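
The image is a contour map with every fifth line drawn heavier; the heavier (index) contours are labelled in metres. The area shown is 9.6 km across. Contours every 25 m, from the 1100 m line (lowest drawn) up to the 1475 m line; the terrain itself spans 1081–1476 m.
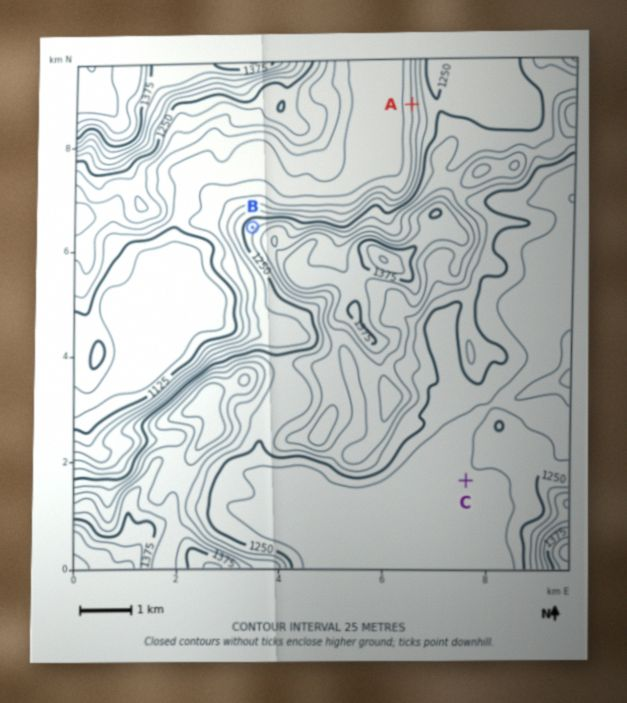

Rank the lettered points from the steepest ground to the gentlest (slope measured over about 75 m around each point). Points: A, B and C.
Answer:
A B C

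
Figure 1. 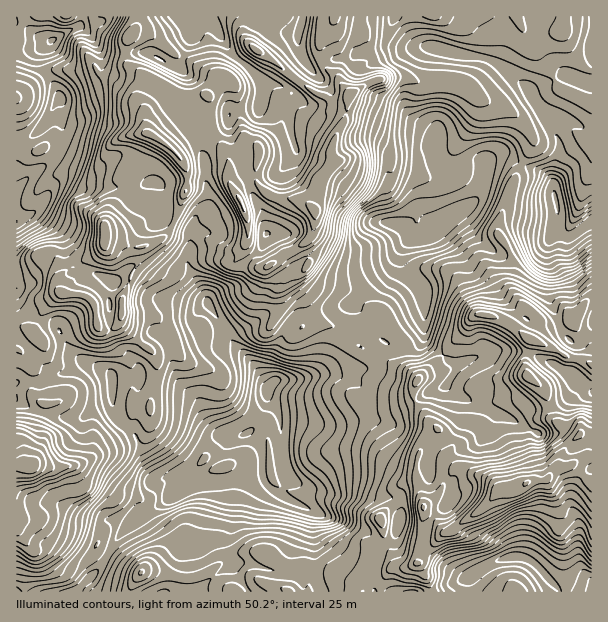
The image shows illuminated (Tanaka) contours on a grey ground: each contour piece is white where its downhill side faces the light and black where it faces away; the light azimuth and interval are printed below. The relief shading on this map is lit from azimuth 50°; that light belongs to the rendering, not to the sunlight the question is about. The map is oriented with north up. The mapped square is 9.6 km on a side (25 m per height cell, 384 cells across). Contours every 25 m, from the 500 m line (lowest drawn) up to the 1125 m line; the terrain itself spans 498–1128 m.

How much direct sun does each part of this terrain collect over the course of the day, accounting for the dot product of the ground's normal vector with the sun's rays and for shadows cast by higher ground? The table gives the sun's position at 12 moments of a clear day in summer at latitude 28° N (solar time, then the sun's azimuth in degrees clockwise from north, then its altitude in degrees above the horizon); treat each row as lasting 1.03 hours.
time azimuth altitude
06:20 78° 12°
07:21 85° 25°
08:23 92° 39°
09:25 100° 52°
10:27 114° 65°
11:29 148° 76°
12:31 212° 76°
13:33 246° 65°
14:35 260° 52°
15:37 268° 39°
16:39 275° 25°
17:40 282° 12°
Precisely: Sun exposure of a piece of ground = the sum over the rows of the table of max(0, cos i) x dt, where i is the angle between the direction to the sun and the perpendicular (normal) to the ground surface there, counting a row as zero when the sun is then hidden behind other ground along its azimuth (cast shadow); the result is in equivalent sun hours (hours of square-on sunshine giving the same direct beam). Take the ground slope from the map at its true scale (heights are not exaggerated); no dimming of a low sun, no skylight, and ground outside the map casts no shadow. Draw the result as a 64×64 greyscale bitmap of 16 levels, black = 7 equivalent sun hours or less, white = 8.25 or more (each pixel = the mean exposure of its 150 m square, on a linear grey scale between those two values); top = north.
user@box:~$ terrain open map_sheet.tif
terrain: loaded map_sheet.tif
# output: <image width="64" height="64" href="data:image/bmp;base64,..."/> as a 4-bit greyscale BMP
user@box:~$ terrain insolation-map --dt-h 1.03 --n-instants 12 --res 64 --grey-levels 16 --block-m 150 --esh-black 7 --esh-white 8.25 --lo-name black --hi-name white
<image width="64" height="64" href="data:image/bmp;base64,Qk12CAAAAAAAAHYAAAAoAAAAQAAAAEAAAAABAAQAAAAAAAAIAAATCwAAEwsAABAAAAAAAAAAAAAAABEREQAiIiIAMzMzAERERABVVVUAZmZmAHd3dwCIiIgAmZmZAKqqqgC7u7sAzMzMAN3d3QDu7u4A////AMy6qKqKucus3d3dzM3MzKvdzdzM3clpqaq8zMzJrN3cy6rLqYipi6vd3d3LvMqZvN3N3dzMqpp6u5q7u6m93dy5mry7qYlou8u8zdy6vN3d3d3M3KvLunu7urmIi9zdyZiZmbu8mWR6q8u7zdzd3dy7zMzNupe7aaqqu5m9zMyom8y5m7u4hWq83My8zN3cy6mszM3cmM2VZlVnmau6qpe8zcuZu7qYec3d3MupqqqqmZm8zNuXy7YkZ5qqipiZiM3cy7m6u7mZrN3dzLl2eIiGMki8yIarm6mqiJqJmsqZzd27uqqr3Kqbzcy7qXVVQzAANqq0ZnyWa4dmepms3Lrc3bu6q7vNynWaqYiHdlRENpiIh4V3XLcymodGiM3cuszczKmKu7u7cQV4iZqqmKzLqXZ3aZdbvJUHymJZrMy7zN3duFi7u6u6h4q8zLvN3dyqmJvLuHnMunOtyEdou7u5q83chqu6qrvdzN3Mzd3d3Lu6qrzKu73Lt3zduJqqvJdniry4q7m7u93d3d3d3My8zLuquqrMzNy6iImay7vM3Kq6q7qquau73d3d3d3bu7zczLvLqd3M3acyRFaL3NzLupaKurqqqqvd3c3d3cqrzd3Mu8uo3cy5hUNFaIi7zbqoZ5m6u6u7qrzcy7zNy6vN3cy7y5e93MupiIdVNbu8y5iau7u6rNy7q7zMu83Lq8zMzLvLlp3czLy7qYMAXN2niIq7ypm93Lu7u83dzcyrzMzMy8uXfN26vdy6qIaWzDZ0ery5i93cu7u7zd3dzKzMzMzMy7qMyJzNzMu7mdmIZovN3cmt3dy7u8y7zdzMvN3Mzd3cy6qJvMu83MuqhiOL3dzcyszN3Ku83Murusy8zMzd3czLuZq7vN3d27yYMsy7zcy6zMzMq83d3Kqpi7zMzN3dzLvImrzd3dy6y6u6zMzLvLrMzMy7zd3cqauKqqvMzN27qrq8zd3Mu5vaq83d3Lu7m93dzbvN3dypq6u6qrvN3MunurzMzbu5vJab3N3d3cu83d3NvMzd26m7l3m8zN3dzKhpzdvMuYe3R7y63d3Mzdy83c283Mu7qrl1abzd3d3cpSW83czLhWWrmbvd3Mzcqr3czL3KvMy6dom8zd3d3cy7lIzd3cuoq5mmec3MvcqZma3K3arN3bh3nMzN3d3czd2met3du6iauEfMzMqru5qoq6rcm93Nu7us3c3d3c3d21dYvLypmreJrNzMy8u6q7uqu7uc3My8u8vN3d3c3d3ISGiap3m7isvMy8zczLq5i4m7u6u6u7vMy73czMzd3bp6Z4Wau6rNqLzLzNyqusl5Z7u7u7q6vMzNvdzN3d3cq7p3dTMSfMdKqburu6mrualou7y7q6q8zLu83M3d3Lqry5d1JHmqUouXW6mJy6mct5i7zLqZqrzMy5m8zM3curzcqZhlm6c2dVhnzLjLzcvKyavNy4h3mZnNx2u7u7urvN27y6madWQQFWe8yr3cypzcq83cmGWKqpvMVau7uqrN3LzMu7mJYAVjA7zcy826u826u8y7rNyou7y1aru7upm7mqvMqbsyV2MAWM3Jq6m8y7qquru83Ldru8tou7u7llZliruryTZ1d1IQJleJe7zcy5mqvLisiYVpmZaKqqqpZVd5q8vGWJepZTAAWJdau8uYqZrMqotpmoSah2dmeau6iJiKvJeaus2mVDWKp1mrrMyrequ7iVqrupp2VmZ5qru5uYaLqrurvLu5doqodnis3cyJm7poaquqq1dViLq7u7vLl1vLuqqJmdunaJlnmszd26mKuEhqurvMZ1A2mau7u925aMuqqIe4zbpkRUarzd26l4imhYi8zMypkxWZq7u73cuHzKmXZ8vM26Z7mKzdzLiHiZeZunZZzbq5Vquru7vd3Ke8qYdYzdzMumrLzd3dyomZm6zYepetu8uFi6u7u83duZy5h2nN3cu7l7y93dy6maiszdq8t3rKu5WKq7ur3d3ai7qnm83d26qnjczdy7e3qLzdy7zIeqyrlXu6u7vd3dy7y6rMzd3buqlb3dy5eoe7zN3Lq7qJzJhli6q7rN3d3cvMu93d3MyrqWa7qXi5e93Lzcqby6ibhmi7qrur3czNu83L3d3cq6qphlmprIes3cqslpzcuoqKqruru6vNy6q83bvd3czLq7p4hXm5m83dqodGvNzMiamruqu7uszLu83crN3dy6mqu5eqqru83d2qqIvN3My5yJu5q7u5u83d3cq93d3cqYqruZrLy73d3avLvM3cysvKm7mrqpirzd3cqd3d3dypeqq6mcy63d3dvNu8zcu7ysuKuLqZmrzd3cqczd3dzKqLqruaq7zdy8zNyrzcuZqqmniXmqvM3d3MurzN3d27q6q7vKqs3chWnN24rMuKVYqBSHWLvN3d3Mu83d3d3Zity7u8q7zIIoqs22arqaaKundQAYu8zMu7u83d3d3diamJqsqayDFsy6hzSZiqeaq5nNtjiqqpiJq83d3d3d27lUaKh4q3i8zJmYWnapeqrN3N3Km7u6qrzN3d3d3d3NzJh3YYisq8y5iJaIiTe7qs3b3cq7zM3cvM3d3d3d3L3MylMXhX3M3KrLyJh0nMyozdvNysvMy7vN3d3d3d3bvMy5h4uCG9y6m9zKqqvd3Ke9273KzMy6vd3d3d3d3dy9y6mIvMgXy5i93dy7zd3cqK3bvcq83LvN3d3d3d3d3L"/>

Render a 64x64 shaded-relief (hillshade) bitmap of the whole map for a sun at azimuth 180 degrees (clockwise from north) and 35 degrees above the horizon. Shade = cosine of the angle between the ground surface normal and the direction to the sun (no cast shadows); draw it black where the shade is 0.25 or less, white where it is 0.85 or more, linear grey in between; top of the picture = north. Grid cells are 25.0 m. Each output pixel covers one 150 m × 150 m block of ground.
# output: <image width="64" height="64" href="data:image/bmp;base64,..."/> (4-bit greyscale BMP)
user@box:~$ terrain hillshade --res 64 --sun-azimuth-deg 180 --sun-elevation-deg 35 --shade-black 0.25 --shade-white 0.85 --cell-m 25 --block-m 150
<image width="64" height="64" href="data:image/bmp;base64,Qk12CAAAAAAAAHYAAAAoAAAAQAAAAEAAAAABAAQAAAAAAAAIAAATCwAAEwsAABAAAAAAAAAAAAAAABEREQAiIiIAMzMzAERERABVVVUAZmZmAHd3dwCIiIgAmZmZAKqqqgC7u7sAzMzMAN3d3QDu7u4A////AMze3thGdozcypmYdmiYZEaImId5rN7+qHZlZnZVaJmZze3MunVmesupiIh2Z3ZVV4iIh4ic3uyYiHZVVUV5qZre7curt1VFeHZmd4dnZ3d3d3d3iYmaypqruWQzRpq6rd7dzLq6ZDE1ZmZmeIiJmHZVZ3d5hlaJvN3duWZ5u8zN3Ku8ypp0MRRnd2Zmd3d2ZURGd4iGVWjf///ty7vN3MzKmqq6iYUyI1eId2ZVREVEMzRWd5dVeL///u3d3N3dy6mqqZqXh1QzVoh3ZlMhIiIhACR4uGV4ec3d7t3dzMzLmZmZiZiJhlRFZ2ZVQxEAAAABNXmohopjSd7u7d3Lq7uIiImqqquodSE0RDMyIhABJGdmZliYinQjjO7/7cuqvIiIiszMu6qHMAEiM0REM0Z5mGVDN5h3d1Imve/+3Lq7qqmazdyqqXd1MjRWZmVniJmHZVVnmWR5hkN7zv7uy7vd3Muru7mYZ5mHZ3d3d4h4mZmHZniZdWiYhleJvdzMut7u3cqru6mZmZmIiIiIh3mrqYh3dnh3eJmGMjRHiby4u8u7uqu8u8y5mJiIiIiHmrupiIh2Z4iIiGMAABJGmqh3d1RXiqu73cuoiHd4iIiaqpmYiHdmiId1MQAAEiRmeFVFQzRniJrMzLmHZWZ4iIiIiIh3ZlV4h2VDIiIQAkZnVDVWVVZmeby7uod2ZXiIh3d3d3ZmVFeHZmZVQyEBNocyM0VVZVV5q6qqmYiHeHh3dmd3dmZlV4hVaHZURnZUdwEiRWZVRpqqmZqru6mXeId4iIh3d4dnZVZndmaJuXRDAkZ4iGVYmZmImazMuod4iImZmYiImHVEVmZ3iZmXQgBGiJqZdniIiIiJq8zKhmiImaqZmIiZczRWZ4mqmZdDAHh3eJiHiId4iImru7l2d4iJmZiIiImFRWeIiZm8uGVUh2ZmZ3eId3iImrqqmYh2Znd3d3h3eKmHeIiIm8yXZniYh2VWZ4iIiJm7upmIm6mYh3d3h3dmepmHd3eKuFRXi6qZh2Z5qpmZmruph3es7u26mIiIh2QleIZmZmZkJIq7qZqYiKzLqrqaqXdmec7//tuqmZmHUgFXmHdmU0R6y6iYqois3tu7qIqGZ3eM7+7dy7qqmHZlMUiqqYh3esyVVYmoebzu3cp2iHZ4iK3v7Ly7qqmHeIdTR5u6q7u7l0RmiXZ5q83OyXeHZ4iJu7zbmrqpmHeJhlRFi8zd24VUapeHd5qZqYy4mYdnd3q7mKuImZh3eJh1VkVp3u23RWaLp2eKy6mXeZeIh3dmiry5m6iId2d4h2ZnVVaLp1V4VYiZZ5vdy5d4d3d4mHeru8urupmId3d2ZndlUyIRNnQkZGlXeszKZoZ4iImamqqrvMzLqqmYdlVWeGVCABJFISQyJmZniHZWZYq6qrvNy6rMzN26mZh2VVaIh1MRNFIBEQIjiIZmZmiYi8uqq97u3N7LvdqZiHZlZ4mYZTNEMRAAACKZl2eIrNuau6ma3u7svMur3KmId2ZniIdlVVMjIAAAAXmYZnm93LvMupmrurp1i7qsupiHdmZmVEVmRFUhIhAANWdVV63Lu8zLqYh3m3M2m7u7mIh3ZDIhNFVXhTMzIhAAAjRWiqmYisupmGV6lTNIy7uXZmZmUzI0RYmERmREIQAAJFVoiHZViqmYdmmHdlWcqYZDRXiHZUNFiWVoh2hSMQFGZ2ZmZmZZqpmYioqqqZuYh1RWiZmXZERWZ4iIeqZ2M0aIU0RXiHi7mZmri8zMqpmqqrupmZmGVDaJmIiK25l0RXUyNWd4iMypm8h7zMuYms3u7cqZqqh1RYiHeInNiadDQyJGd3eIvLqrpZy4iHebze7dy6qqupdVeIh4mayHmXQ1VFeHd4eKqrt2qVM0aJqs3Lu6qqqqqXV4mZmZm5d5lkaHeJiImImaqGiVNDNYmqq6qqqZmZmZhliJq7maqYeHZYh4iZmruImHeIh3VEWLupmZmZiIiImGVonO2omrqHdlaYeJmsyniYeIiZhlRXmpd4mYiIiZiZdmm93KmZmqh2ZYqZq922WZh3iJiHdWd2ZWiYiIiaqpmYisy6qph3iHdlWbzd22Rpl1aHZneHVoZEaYd4iImry7qqqZmZiYVnd2VFisyVRXmGRWQ1eIdleIeJh4iYiazd3LqHeZiLqGd3ZVVGd1RXiIZUMSV4h3VZqZmIiZmZrN3cuXaJiIy7hniHZ3dlVWiZh3ZDRnh3dliZmZiaq7u7u7uoZpmZq7qXd5l3iHZmiIiYmHd3d3d4eJmZmbzd3LqqmXZpqqqZmZiImYd3dWeIiJm6mId3iph4qqqrzd7cuZiHZXqqqYd3iqqZh2ZmeHVWebqYh4q6dnZpzczLzMuYh2ZnmZmHdVaLy5mHZnd2MjVol2eZvJQ2cwObqqmZmId2ZnmpiHiDNIqpmYeHdjEkZmZTSbzJQ3hTIiI2dmZmVVZnm7qYiZM0RWeXZocxE3h1QyOd3IRHqFVmQSREREM0VomrqpmphlQyR3RGd1V5l0MyOM2mRWmoiIh1VlVVVniJqqqqqql4d2RFMlaKq7l1NENpp0RWeJmqmIeIiIiru7uqqpmqqYiJqWMUVGmrl1VmVYhSRnd3iaqZiIqrvNzLqpmZiZmZmKzdx1dTJoh2V4d4hkV4mYaJqZiIibzdy6mZmZiIiImYvd78iGMUd2VYmHmGaJmqhnmZmIh4vN3KmZmZiIiIiI"/>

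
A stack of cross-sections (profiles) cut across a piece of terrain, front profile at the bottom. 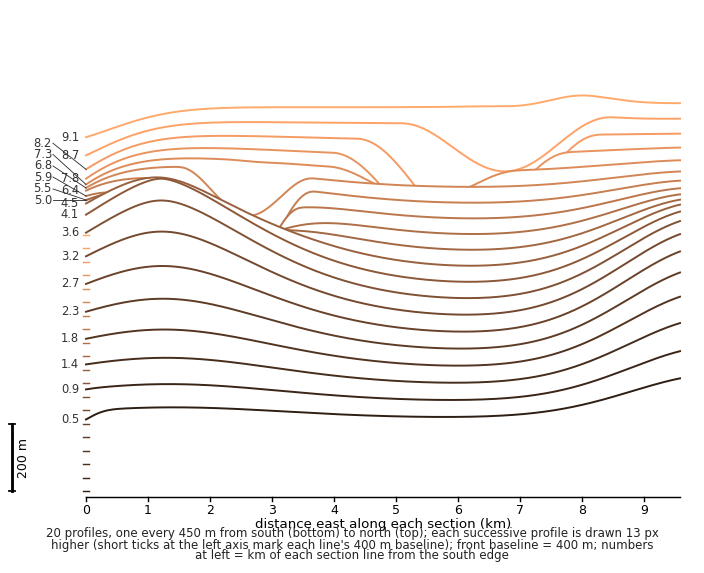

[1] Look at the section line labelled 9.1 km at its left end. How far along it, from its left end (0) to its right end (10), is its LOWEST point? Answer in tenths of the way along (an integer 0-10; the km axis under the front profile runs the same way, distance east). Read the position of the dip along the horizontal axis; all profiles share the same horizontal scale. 0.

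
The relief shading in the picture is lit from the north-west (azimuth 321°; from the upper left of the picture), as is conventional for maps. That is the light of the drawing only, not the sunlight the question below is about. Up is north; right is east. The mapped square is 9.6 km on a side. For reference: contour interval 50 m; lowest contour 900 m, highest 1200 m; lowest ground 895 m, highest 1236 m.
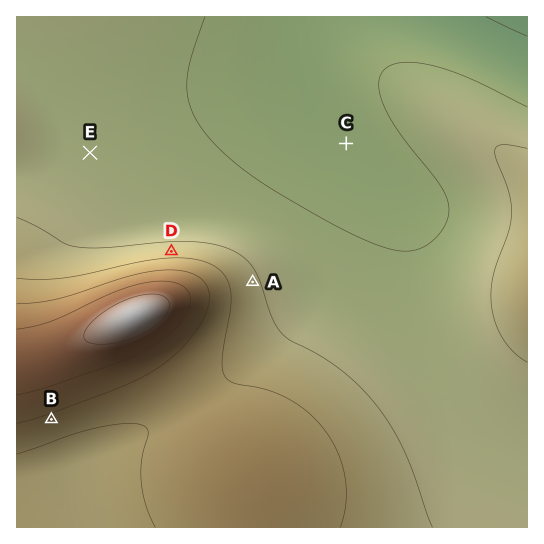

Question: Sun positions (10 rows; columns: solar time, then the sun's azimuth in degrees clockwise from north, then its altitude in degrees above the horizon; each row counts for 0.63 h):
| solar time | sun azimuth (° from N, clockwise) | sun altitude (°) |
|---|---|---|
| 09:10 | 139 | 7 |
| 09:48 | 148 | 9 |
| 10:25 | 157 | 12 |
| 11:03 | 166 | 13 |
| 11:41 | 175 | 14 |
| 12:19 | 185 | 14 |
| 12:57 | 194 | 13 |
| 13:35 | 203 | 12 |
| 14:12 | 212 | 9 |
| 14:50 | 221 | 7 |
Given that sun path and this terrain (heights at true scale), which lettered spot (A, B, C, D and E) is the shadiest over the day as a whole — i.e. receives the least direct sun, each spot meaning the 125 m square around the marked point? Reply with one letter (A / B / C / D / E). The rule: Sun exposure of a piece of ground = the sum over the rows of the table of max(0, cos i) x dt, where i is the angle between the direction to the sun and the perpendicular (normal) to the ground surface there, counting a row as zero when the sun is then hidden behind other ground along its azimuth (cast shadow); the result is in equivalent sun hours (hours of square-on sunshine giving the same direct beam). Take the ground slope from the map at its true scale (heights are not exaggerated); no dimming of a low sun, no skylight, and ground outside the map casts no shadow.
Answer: D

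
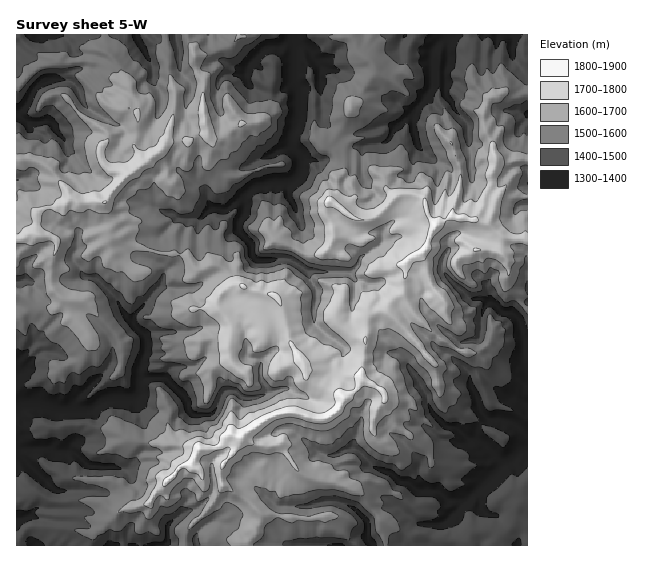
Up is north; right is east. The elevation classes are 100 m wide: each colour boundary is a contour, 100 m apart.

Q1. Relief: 1320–1890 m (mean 1560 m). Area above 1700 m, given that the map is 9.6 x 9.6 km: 15.7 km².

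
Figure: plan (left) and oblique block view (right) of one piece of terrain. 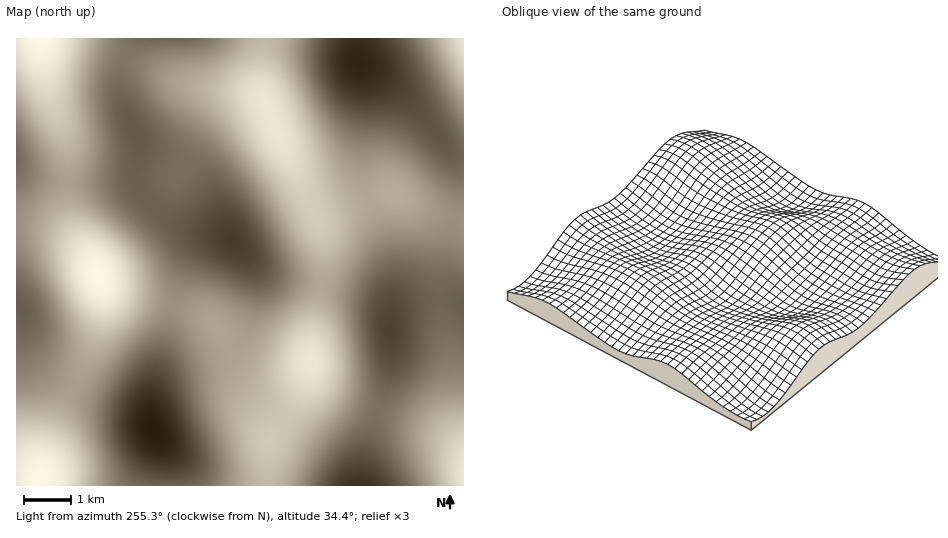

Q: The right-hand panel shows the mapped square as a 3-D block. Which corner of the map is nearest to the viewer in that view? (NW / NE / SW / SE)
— NE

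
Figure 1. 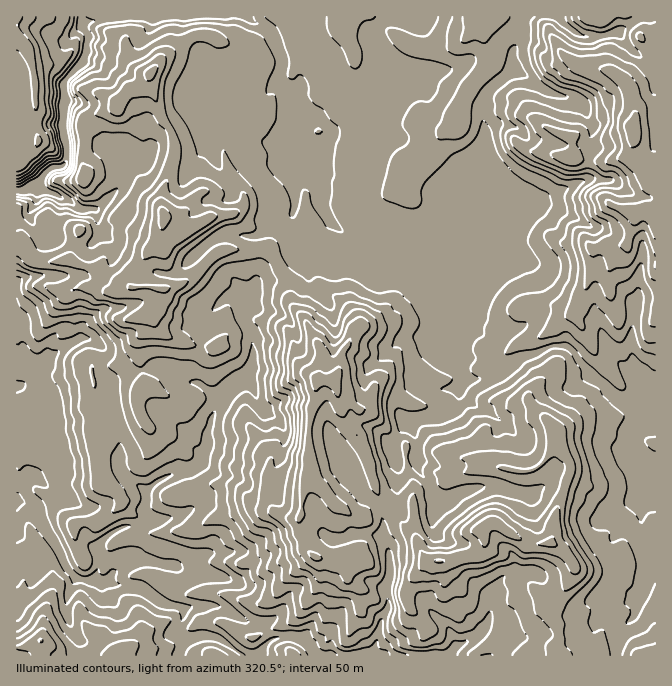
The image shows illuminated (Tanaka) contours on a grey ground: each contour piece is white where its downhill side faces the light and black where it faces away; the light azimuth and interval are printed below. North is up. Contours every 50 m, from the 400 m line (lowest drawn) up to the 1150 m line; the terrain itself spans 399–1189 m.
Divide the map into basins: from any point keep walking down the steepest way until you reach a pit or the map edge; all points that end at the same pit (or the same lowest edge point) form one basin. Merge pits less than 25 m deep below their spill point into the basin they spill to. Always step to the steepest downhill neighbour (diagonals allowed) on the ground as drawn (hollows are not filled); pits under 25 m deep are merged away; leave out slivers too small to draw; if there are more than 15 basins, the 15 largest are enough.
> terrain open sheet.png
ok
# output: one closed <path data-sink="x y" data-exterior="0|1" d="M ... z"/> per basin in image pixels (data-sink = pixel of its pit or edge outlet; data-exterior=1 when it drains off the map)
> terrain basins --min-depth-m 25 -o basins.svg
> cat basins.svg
<path data-sink="17 502" data-exterior="1" d="M645 211l-11 2 0 10-7 21-27 2-6 2-1 22-15 38-29 25 5 20 0 14-23 25-2 10 5 8 11 8 8 9 3 15-8 15-11 11-7 3-15 0-25-5-16-7-20-1-3-3-2-15-6-22-8-12-17 0-30-13-13-2-6 14-5 4-6 0-20-14-4-14-16 0 5-29-19-34-11-11-4-12 0-12-22-34-47 2-33 30-10 5-18 3-12-3-33 2-20-20-6 0-20-9-18 4-16-2-6-4-6-9-5 0-1 407 639 1 1-438z"/><path data-sink="37 187" data-exterior="0" d="M484 16l-467 0-1 21 8 6 5 10 5 20 2 17-2 38 4 7 0 8-22 20 0 84 6 1 6 9 6 4 16 2 18-4 20 9 6 0 20 20 33-2 12 3 18-3 10-5 33-30 47-2 22 34 0 12 4 12 11 11 19 34-5 29 16 0 4 14 20 14 6 0 5-4 6-14 13 2 30 13 17 0 8 12 6 22 2 15 3 3 20 1 16 7 25 5 15 0 7-3 11-11 8-15-3-15-8-9-11-8-5-8 2-10 23-25 0-14-5-20 29-25 15-38 1-22 6-2 27-2 7-21 1-10 10-2 11 6 0-39-7-2-10-8-10-14-4 4-15 3-38-2 1-19-2-3-14-4-23-14-18-24-10-18-8-8-10-6 1-6-8-25 0-10z"/>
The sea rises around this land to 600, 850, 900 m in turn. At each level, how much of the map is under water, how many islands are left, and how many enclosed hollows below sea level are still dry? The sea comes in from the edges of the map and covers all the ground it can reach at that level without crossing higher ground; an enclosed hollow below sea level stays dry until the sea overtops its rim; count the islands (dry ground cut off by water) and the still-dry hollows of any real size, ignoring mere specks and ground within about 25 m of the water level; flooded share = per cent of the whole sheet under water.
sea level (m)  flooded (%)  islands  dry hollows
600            11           0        0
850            68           2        0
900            77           1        0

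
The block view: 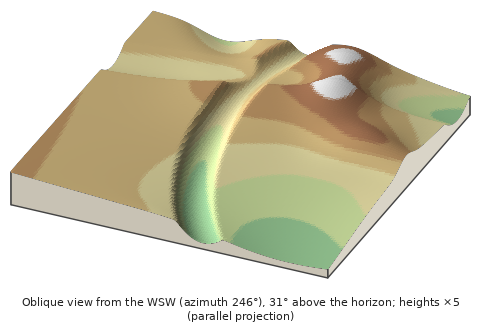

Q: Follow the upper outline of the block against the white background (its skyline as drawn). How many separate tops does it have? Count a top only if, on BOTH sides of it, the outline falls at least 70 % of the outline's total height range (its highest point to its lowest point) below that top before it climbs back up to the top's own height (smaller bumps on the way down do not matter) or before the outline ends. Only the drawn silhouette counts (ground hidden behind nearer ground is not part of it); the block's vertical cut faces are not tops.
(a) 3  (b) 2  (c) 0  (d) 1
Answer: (c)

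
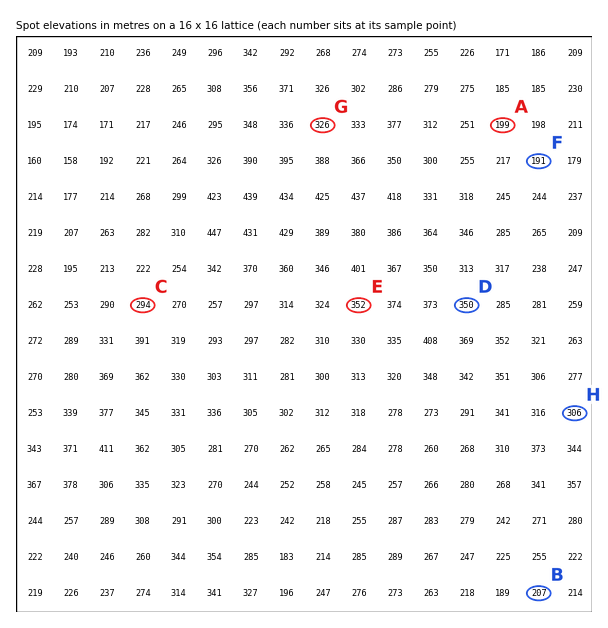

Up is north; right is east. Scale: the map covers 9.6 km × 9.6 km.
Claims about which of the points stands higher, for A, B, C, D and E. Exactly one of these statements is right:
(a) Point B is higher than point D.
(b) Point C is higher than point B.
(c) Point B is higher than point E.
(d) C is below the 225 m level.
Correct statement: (b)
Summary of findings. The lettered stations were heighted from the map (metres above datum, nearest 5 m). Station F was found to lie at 190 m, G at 325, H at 305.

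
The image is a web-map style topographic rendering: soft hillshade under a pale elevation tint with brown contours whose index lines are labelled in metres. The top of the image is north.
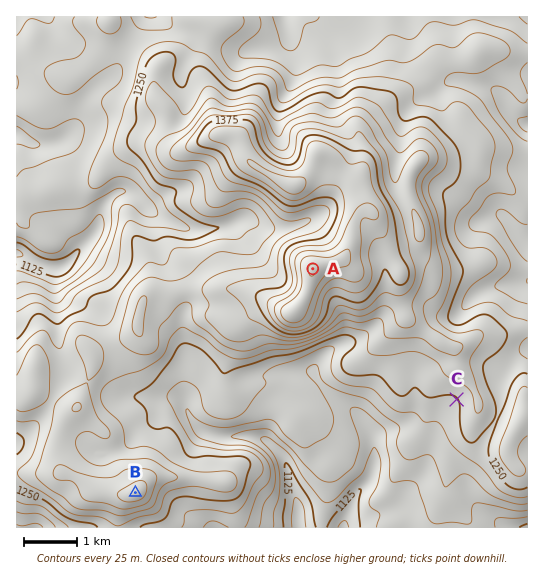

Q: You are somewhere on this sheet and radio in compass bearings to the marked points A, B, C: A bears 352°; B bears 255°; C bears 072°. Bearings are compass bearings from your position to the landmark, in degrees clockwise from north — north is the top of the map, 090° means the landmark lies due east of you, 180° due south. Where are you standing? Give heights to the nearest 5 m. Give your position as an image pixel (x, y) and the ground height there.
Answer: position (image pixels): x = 337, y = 439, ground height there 1195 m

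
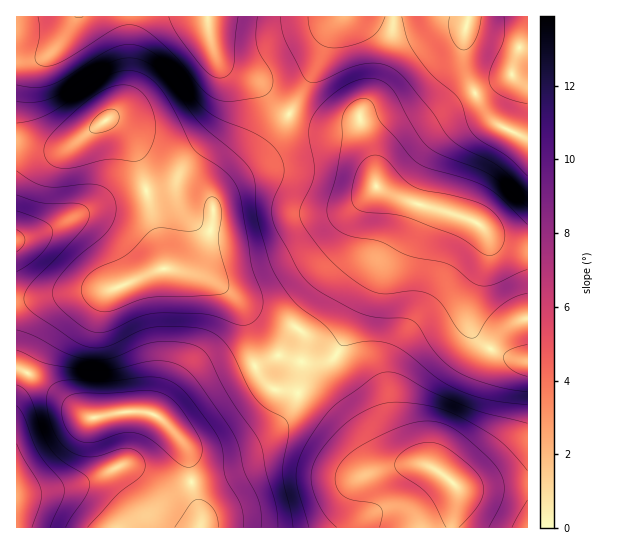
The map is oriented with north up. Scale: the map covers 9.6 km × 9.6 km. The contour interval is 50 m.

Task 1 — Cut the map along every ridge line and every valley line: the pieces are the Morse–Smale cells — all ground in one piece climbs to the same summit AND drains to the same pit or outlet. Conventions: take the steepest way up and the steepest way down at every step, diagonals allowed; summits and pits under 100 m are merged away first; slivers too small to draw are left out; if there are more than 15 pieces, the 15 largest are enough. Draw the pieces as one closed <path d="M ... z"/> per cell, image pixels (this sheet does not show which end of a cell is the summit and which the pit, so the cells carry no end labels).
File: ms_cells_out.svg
<path d="M403 199l-3 0 3 3 1 8-5 19-44 84-19 42-14 8-17 0-22-7-6 0-22 10 6 12 10 10 32 7 26 17 22 23 13 22 13 10 18 0 11-3 21 1 34 23 66-3 1-239-27-5-7-2-13-14-10-5z"/><path d="M207 16l-130 0-16 25-14 14-12 5-19 2 0 83 30 4 19-1 14-8 27-20 9 4 13 14 9 17 24 92 4 22 16-1 15-13 15-24 2-12 0-21 3-5 10-12 24-18 17-17 22-32-7-5-25-26-28-14-9-7-8-16z"/><path d="M291 115l-3 0-21 31-17 17-24 18-10 12-3 5-1 28-7 16-18 22-12 6 30 7 17 10 14 12 8 15 7 40 4 11 22-9 6 0 22 7 17 0 14-8 19-42 44-84 5-19-1-8-4-3-23-13-4-29-11-26-4-4-39-2z"/><path d="M255 367l-42 18-42 31-10 3 16 16 10 15 5 37 9 31 0 10 327-1-1-42-66 3-34-23-21-1-11 3-18 0-13-10-13-22-22-23-26-17-32-7-10-10z"/><path d="M467 16l-125 0-13 18-10 28-30 52 29 11 39 2 11 18 10 43 33 15 60 17 10 5 13 14 7 2 26 4 1-106-31-15-17-21-9-18-7-23 0-27 4-13z"/><path d="M174 269l-15 0-46 20-40 3-36 7-20 1-1 67 26 14 47 36 9 0 23-5 25 0 15 7 5 0 47-34 41-18-10-53-8-15-14-12-17-10z"/><path d="M17 368l0 160 183-1 1-9-9-31-5-37-10-15-18-18-13-5-25 0-23 5-9 0-47-36z"/><path d="M109 120l-44 28-19 1-20-4-10 1 1 154 20-1 36-7 40-3 51-20-3-22-24-92-13-22z"/><path d="M341 16l-132 0-1 11 5 23 7 12 9 7 28 14 25 26 7 4 22-35 17-41z"/><path d="M527 16l-58 0-5 19 1 34 15 34 17 21 29 15 2-1z"/><path d="M75 16l-58 0-1 45 19-1 12-5 14-14z"/>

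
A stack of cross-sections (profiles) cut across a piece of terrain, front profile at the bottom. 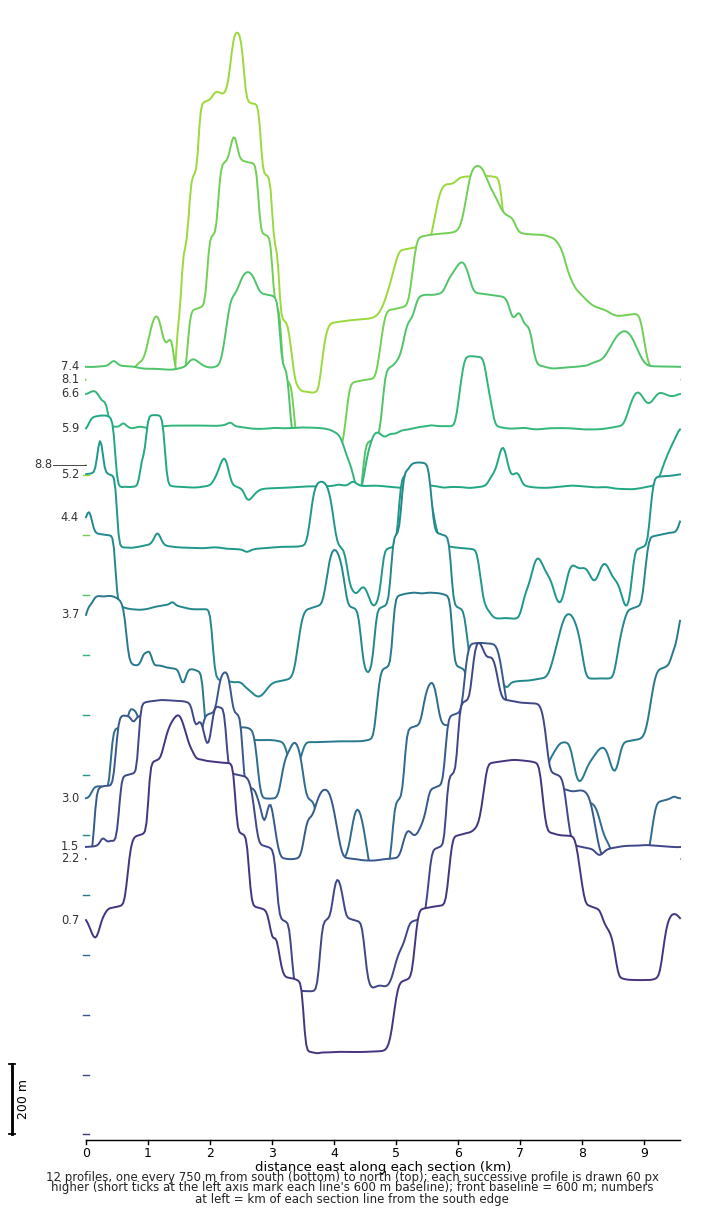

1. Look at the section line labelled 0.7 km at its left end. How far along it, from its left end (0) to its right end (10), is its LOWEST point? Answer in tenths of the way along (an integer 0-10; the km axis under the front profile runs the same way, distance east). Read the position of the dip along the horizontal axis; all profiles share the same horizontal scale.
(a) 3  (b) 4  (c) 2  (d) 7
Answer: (b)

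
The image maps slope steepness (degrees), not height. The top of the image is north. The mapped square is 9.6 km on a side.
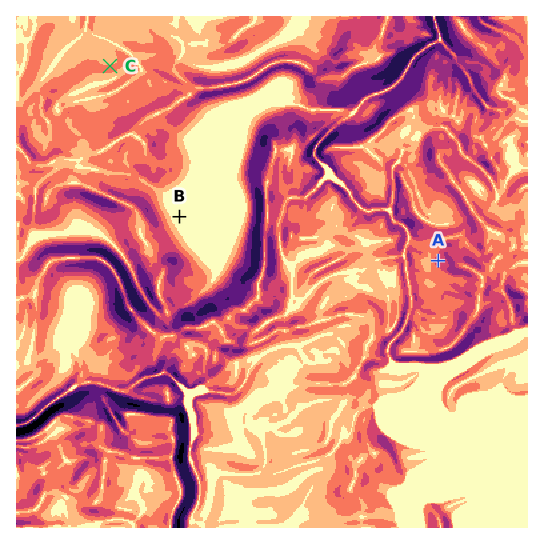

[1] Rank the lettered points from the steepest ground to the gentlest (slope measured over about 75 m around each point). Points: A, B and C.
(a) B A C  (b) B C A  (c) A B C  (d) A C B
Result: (d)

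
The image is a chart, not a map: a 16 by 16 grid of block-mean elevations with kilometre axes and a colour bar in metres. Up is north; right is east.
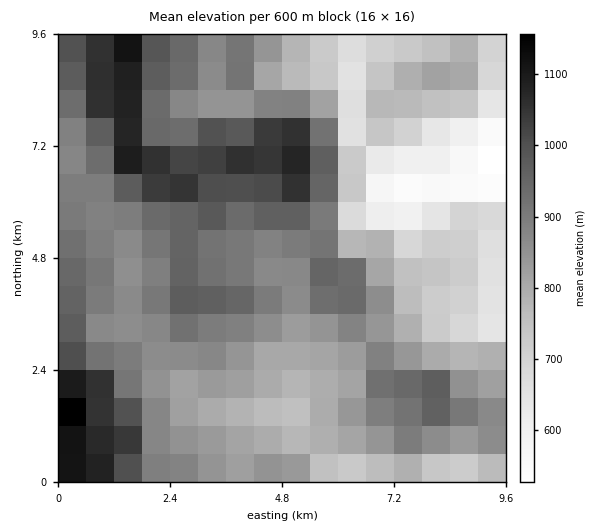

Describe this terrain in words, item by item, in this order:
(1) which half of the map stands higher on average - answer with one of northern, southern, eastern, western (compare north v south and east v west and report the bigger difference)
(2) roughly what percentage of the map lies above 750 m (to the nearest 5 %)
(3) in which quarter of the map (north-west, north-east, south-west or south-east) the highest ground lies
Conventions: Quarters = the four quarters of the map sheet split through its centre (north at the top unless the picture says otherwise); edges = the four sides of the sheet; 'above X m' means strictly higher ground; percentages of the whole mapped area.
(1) The western half stands higher on average than the eastern half.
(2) Roughly 80 % of the ground is higher than 750 m.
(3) The highest point lies in the south-west quarter of the map.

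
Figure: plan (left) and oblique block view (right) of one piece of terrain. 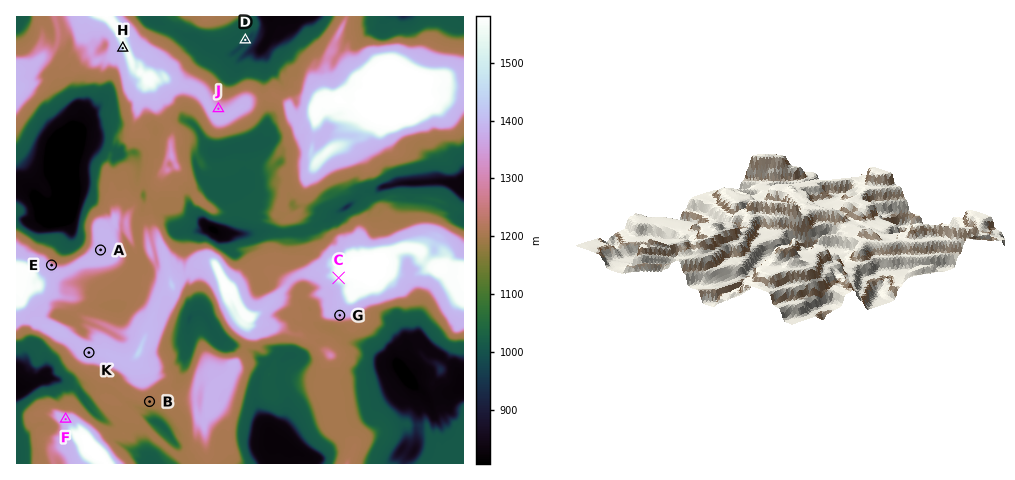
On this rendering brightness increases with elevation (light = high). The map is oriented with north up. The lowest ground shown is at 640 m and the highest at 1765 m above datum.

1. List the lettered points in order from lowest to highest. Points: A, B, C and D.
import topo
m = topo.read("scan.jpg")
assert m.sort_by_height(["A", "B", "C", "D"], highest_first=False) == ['D', 'B', 'A', 'C']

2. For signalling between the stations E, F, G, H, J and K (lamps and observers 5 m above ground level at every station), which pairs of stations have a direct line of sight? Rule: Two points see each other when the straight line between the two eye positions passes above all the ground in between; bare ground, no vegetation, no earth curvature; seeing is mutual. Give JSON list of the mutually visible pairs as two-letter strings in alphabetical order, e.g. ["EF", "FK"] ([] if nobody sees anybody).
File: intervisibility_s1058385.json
["EH", "FG", "FH", "FK", "HK"]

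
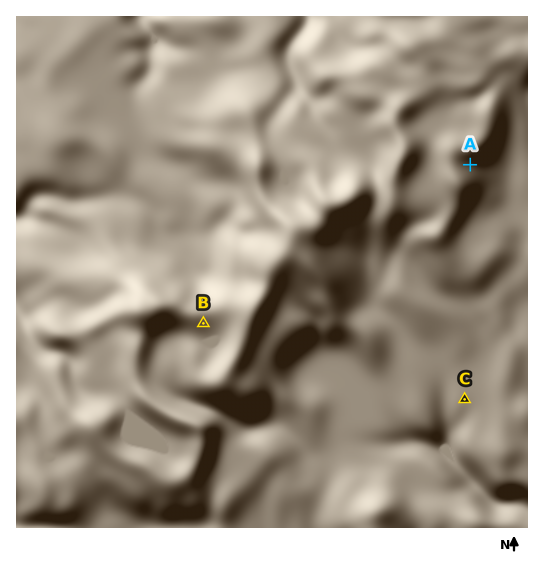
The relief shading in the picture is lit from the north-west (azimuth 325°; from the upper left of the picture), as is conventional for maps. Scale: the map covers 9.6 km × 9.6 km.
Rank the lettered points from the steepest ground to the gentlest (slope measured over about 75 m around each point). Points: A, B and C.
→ A B C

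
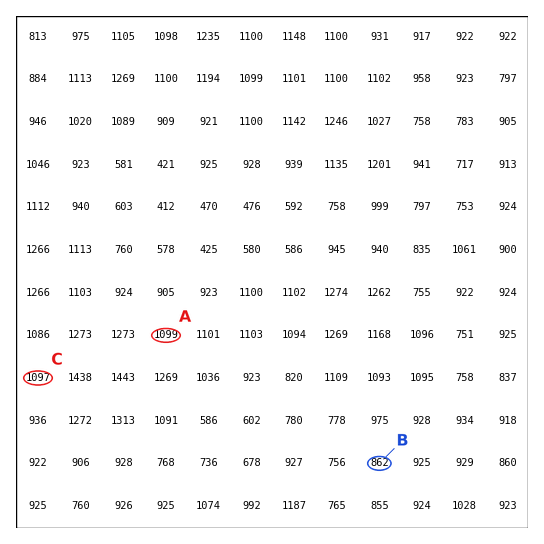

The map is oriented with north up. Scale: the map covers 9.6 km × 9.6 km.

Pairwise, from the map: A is above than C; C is above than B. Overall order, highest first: A C B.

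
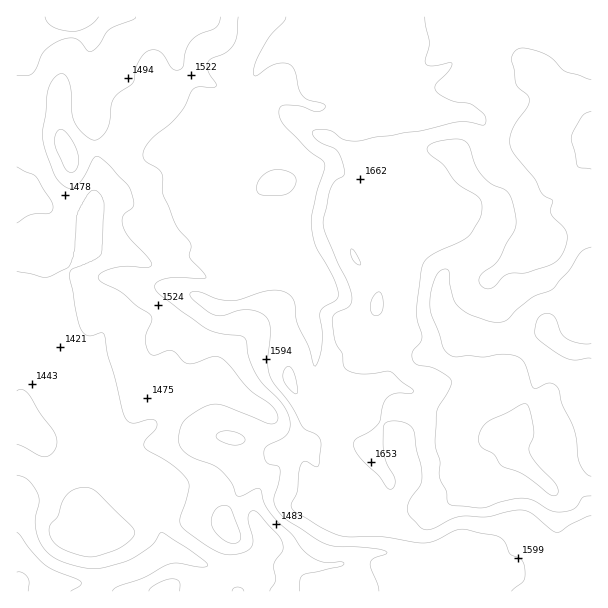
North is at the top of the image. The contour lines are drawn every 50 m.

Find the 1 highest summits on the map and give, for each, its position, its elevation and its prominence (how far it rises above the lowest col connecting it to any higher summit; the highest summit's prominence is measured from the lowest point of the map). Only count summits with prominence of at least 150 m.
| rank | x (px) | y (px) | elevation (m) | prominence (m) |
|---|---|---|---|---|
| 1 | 546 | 326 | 1807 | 477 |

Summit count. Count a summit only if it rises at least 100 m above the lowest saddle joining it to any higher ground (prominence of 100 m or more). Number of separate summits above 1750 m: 1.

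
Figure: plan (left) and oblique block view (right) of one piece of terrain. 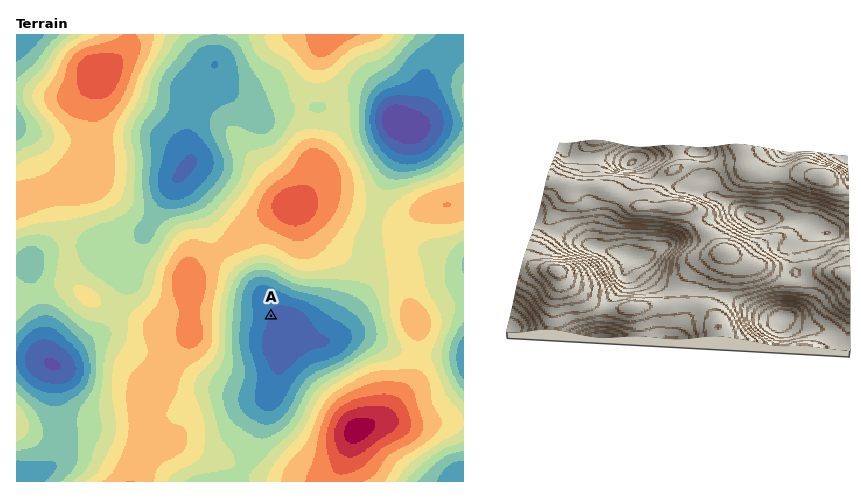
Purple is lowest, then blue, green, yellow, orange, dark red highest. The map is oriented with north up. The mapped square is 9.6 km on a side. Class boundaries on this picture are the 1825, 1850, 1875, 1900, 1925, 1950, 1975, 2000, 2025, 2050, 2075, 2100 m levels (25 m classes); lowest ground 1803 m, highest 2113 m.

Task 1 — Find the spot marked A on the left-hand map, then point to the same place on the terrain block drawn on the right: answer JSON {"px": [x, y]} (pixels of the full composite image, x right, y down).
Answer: {"px": [648, 250]}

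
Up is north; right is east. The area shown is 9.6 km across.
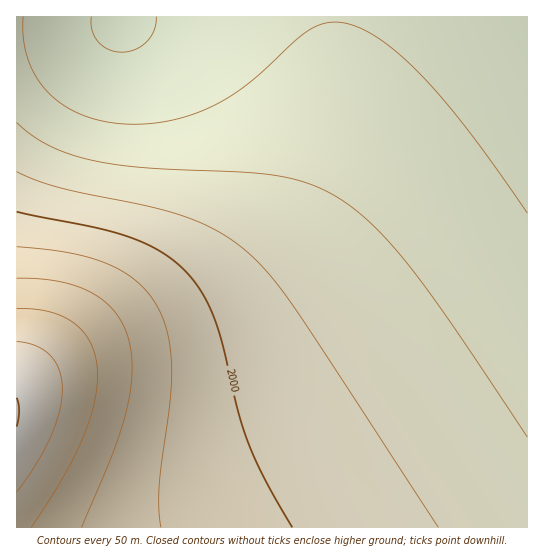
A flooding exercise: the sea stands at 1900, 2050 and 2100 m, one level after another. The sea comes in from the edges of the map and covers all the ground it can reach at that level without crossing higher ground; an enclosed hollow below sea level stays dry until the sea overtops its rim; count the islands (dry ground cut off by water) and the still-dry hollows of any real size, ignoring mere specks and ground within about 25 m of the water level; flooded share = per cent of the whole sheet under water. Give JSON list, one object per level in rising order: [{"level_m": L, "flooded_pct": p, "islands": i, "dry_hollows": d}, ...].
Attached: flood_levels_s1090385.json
[{"level_m": 1900, "flooded_pct": 39, "islands": 0, "dry_hollows": 0}, {"level_m": 2050, "flooded_pct": 85, "islands": 0, "dry_hollows": 0}, {"level_m": 2100, "flooded_pct": 91, "islands": 0, "dry_hollows": 0}]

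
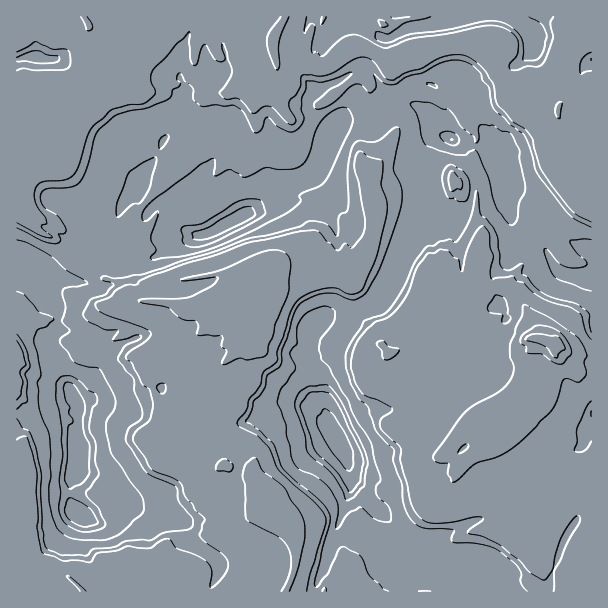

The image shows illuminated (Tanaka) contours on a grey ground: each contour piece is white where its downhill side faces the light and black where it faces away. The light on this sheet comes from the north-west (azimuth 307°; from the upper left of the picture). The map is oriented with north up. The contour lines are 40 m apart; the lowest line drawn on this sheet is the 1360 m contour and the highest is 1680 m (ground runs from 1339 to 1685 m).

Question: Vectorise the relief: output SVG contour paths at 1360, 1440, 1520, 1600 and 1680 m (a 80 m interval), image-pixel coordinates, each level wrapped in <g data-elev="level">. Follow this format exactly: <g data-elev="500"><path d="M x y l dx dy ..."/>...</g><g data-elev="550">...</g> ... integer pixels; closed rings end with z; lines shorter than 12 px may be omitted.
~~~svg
<g data-elev="1360"><path d="M347 470l-15-18-15-26 0-9 7-8 5 2 6 6 10 17 8 16 0 15-3 6z"/></g><g data-elev="1440"><path d="M81 532l-7-3-9-6-4-5-2-9 2-17-2-13 4-26-1-25-6-30 0-14 4-7 5-1 6 0 7 4 11 10 6 3 2 6-1 5-4 6-3 18 6 15 0 18 4 13-13 20 2 4 11 11 7 15-2 3-5 3-10 2z"/><path d="M347 501l-5-11-9-15-7-7-14-10-5-8-2-16-10-30 4-11 9-6 18-2 6 4 11 16 23 48 2 11-4 22-10 11z"/><path d="M189 247l-7-5 1-6-2-6 2-4 20-3 37-22 12-2 10 2 3 12-5 5-47 24-13 5z"/><path d="M450 145l-9-7-1-3 1-2 9-1 8 4 1 4 0 3-4 2z"/></g><g data-elev="1520"><path d="M389 591l-6-3-13-12-10-20-16-9-5 2-12 26-9 11-3 1 0-9 15-54 0-9-5-9-6-6-35-30-11-27-13-12-14-9 5-11 3-10 6-6 5-8 2-12 11-7 3-3 1-16 5-11 6-21 6-12 12-8 13-4 12 1 14 6 6 0 10-7 11-20 14-34 11-36-1-15-8-20 7-34 0-5-2-2-5 1-16 13-6 1-12-1-6 5-5 24 0 37-1 4-6 3-2 2-2 20-1 0-6-9-4-3-17-3-10 6-27 7-26 5-33 13-30 8-40 14-26 4-12-2-4 2 1 2 9 3 3 2-8 9-16 6-7 12 2 6 4 4 15 7 14 1-5 11 13-2 11-4 4 1-1 3-16 8-6 12 8 12 8 8 0 13 8 19-1 8-13 10-2 12 20 31 31 16 3 15 13 16 0 6-2 3-26 4-15 8-22 1-14 6-19 2-9 7-24-1-14-6-4-8-2-14-1-53-5-27-6-15-7-4-6-9"/><path d="M17 409l10-8 1-18-3-9 5-8-4-16-9-16"/><path d="M591 332l-3-20-12-8-25-7-11-6-13-15-5-3 1-7-1-2-13 6-8-3-1-4 0-8-3-19-4-9-7-8-5-4-4-25-1 2-6 27-12 21-3 2-6-3-9 2-6 5-5 0-3 2-11 13-10 24-13 21-8 8-20 7-18 32 0 15 6 18 7 13 10 9 7 23 18 19-1 12 9 23 3 22 6 12 5 5 7 4 31 2-3 9 2 3 23 1 21 6 21 18 3 6 0 11 6 7"/><path d="M17 228l30 14 9 2 4-2 1-3-2-5 6-1 1-5-8-12-12-7-4-4-2-7 2-6 5-3 22-2 9-3 8-14 9-33 4-8 19-15 29-6 21-9 3-3 2-6 5-3 2-3 0-2-3-2 2-7 1 0 5 8 7 6 2 3-1 9 7 6 3 2 13-2 20 1 7 6 9 18 3 3 6-3 4-11 2-2 11 10 13 5 8-4 5-8 0-3-3-7 1-11 4-10 0-8 17 1 29-10-1 3-7 6-14 8-15 13-1 3 1 3 5 1 13-6 17-16 5-3 7 1 7 8 3-1 4-6-2-12 10 9 9 2 14-8 15-4 18-10 15-3 14 3 11 9 2 8 7 8 2 16 3 6 31 27 6 15 4 18 6 9 29 37 6 4 15 7"/><path d="M458 201l7 0 3-3 2-9-1-9-7-10-12-6-3 3-4 6 0 13 4 11 3 2 5-1z"/><path d="M17 57l10-4 9-2 12 4 9 1 3 3-3 3-7 1-33-2"/><path d="M410 17l-15 2-4-2"/><path d="M529 17l13 7 5 11-4 16-4 7-5 2-11 0 0-18-6-10-11-8-11-3-13 1-37 8-34 4-22 9-8-1-6-4 1-6 13 2 16-11 26-6"/></g><g data-elev="1600"><path d="M86 591l-15-13-4-2 13 15"/><path d="M289 591l8-20 7-28 1-12-1-10-4-9-9-11-7-13-21-17-6-12-3-1-8 6-3 10 2 12 1 32 4 4 29 15 9 11 3 9 0 12-3 10-7 12"/><path d="M452 482l3 0 3-2 18-17 22-7 18-11 36-35 5-9 6-21 4-1 12 3 7-7-2-13 3-8-8-15-27-20-25-14-3 0-1 1-1 9-6 12-1 6-5 11 0 13 4 11-4 12-10 11-26 14-9 7-31 43-1 4 4 3 12 2-1 10z"/><path d="M226 471l5 0 2-6-6-6-3 0-6 3-2 6 2 3z"/><path d="M459 454l-1-1 0-1 3-5 4-3 3 0-1 5z"/><path d="M222 363l3 1 14-6 9 2 13-3 6-4 1-8 5-10 2-11 14-34 1-29-2-5-4-4-8-2-10 1-44 19-41 9 0 2 4 0 33-3-5 7-22 12-11 2-33 0-8 1 0 2 4 1 24 4 15 12 13 2 3 5-1 7 1 2 24 1 0 11 5 4z"/><path d="M383 359l4 1 5-2 6-5 1-4-10-3-6-5-5 1-1 3 5 6z"/><path d="M557 117l3 2 0-2 2-13-1-2-3 1-2 4-1 6z"/><path d="M81 17l6 13 2 1 3-2 1-3-6-9"/><path d="M281 17l-12 15-2 9 2 11 6 15 3 3 2-5-2-17 2-9 9-22"/></g><g data-elev="1680"><path d="M554 357l4 0 2-4 5-5-7-11-22-3-6 1-4 3-1 1 2 2 10 2 9 4z"/></g>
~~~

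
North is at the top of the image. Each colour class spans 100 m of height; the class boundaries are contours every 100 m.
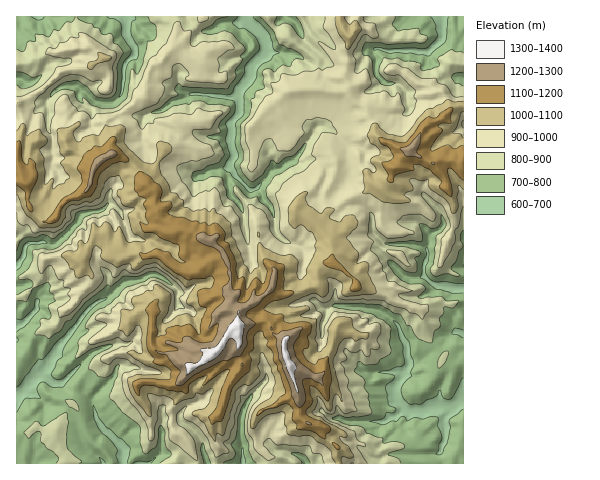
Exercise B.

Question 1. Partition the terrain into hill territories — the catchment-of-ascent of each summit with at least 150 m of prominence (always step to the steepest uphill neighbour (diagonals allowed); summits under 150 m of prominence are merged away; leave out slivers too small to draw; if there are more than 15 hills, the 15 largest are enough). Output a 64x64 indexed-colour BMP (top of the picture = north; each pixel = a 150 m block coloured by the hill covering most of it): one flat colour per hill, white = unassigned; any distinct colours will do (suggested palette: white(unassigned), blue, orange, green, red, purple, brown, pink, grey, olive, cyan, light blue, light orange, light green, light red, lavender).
<image width="64" height="64" href="data:image/bmp;base64,Qk12CAAAAAAAAHYAAAAoAAAAQAAAAEAAAAABAAQAAAAAAAAIAAATCwAAEwsAABAAAAAAAAAA////ALR3HwAOf/8ALKAsACgn1gC9Z5QAS1aMAMJ34wB/f38AIr28AM++FwDox64AeLv/AIrfmACWmP8A1bDFABEREREREREREREREREREREREREREzEREREREREREREREREREREREREREREREREREREREREzMRERERERERERERERERERERERERERERERERERERETMzMzERERERERERERERERERERERERERERERERERERETMzMzMxEzERERERERERERERERERERERERERERERERERMzMzMzMzMxEREREREREREREREREREREREREREREREREzMzMzMzMzMRERERERERERERERERERERERERERERERETMzMzMzMzMzMRERERERERERERERERERERERERERERERMzMzMzMzMzMxEREREREREREREREREREREREREREREREzMzMzMzMzMzMREREREREREREREREREREREREREREREzMzMzMzMzMzMxEREREREREREREREREREREREREREREzMzMzMzMzMzMzERERERERERERERERERERERERERERERMzMzMzMzMzMRERERERERERERERERERERERERERERERETMzMzMzMzMxERERERERERERERERERERERERERERERERMzMzMzMzMxERERERERERERERERERERERERERERERERMzMzMzMzMxEREREREREREREREREREREREREREREREREzMzMzMzMxERERERERERERERERERERERERERERERERETMzMzMzMRERERERERERERERERERERERERERERERERERMzMzMzEREREREREREREREREREREREREREREREREREREzMzMzMRERERERERERERERERERERERERERERERERERETMzMzMxERERERERERERERERERERERERERERERERERERMzMzMzEREREREREREREREREREREREREREREREREREREzMzMzMRERERERERERERERERERERERERERERERERERERERMzMxEREREREREREREREREREREREREREREREREREREREREREREREREREREREREREREREREREREREREREREREREREREREREREREREREREREREREREREREREREREREREREREREREREREREREREREREREREREREREREREREREREREREREREREREREREREREREREREREREREREREREREREREREREREREREREREREREREREREREREREREREREREREREREREREREREREREREREREREREREREREREREREREREREREREREREREREREREREREREREREREREREREREREREREREREREREREREREREREREREREREREREREREREREREREREREREREREREREREREREREURERBERERERERERERERERERERERERERERERERERERERREREQRERERERERERERERERERERERERERERERERIhESEUREREERERERERERERERERERERERERERERERERIiIiIRFEREQRERERERERERERERERERERERERERERIiIiIiIhERRERERBEREREREREREREREREREREREREiIiIiIiIiERFEREREQRERERERERERERERERERERESIiIiIiIiIiIRERRERERBERERERERERERERERERERESIiIiIiIiIiIhERFEREREQRERERERERERERERERERERIiIiIiIiIiIiERERRERERBERERERERERERERERERERESIiIiIiIiIiIRERFEREREQRERERERERERERERERERERIiIiIiIiIiIhERFEREREREERERERERERERERERERERESIiIiIiIiIiEREURERERERBEREREREREREREREREREREiIiIiIiIiIRERERFEREREQRERERERERERERERERERERIiIiIiIiIhEREREURERERBERERERERERERERERERERIiIiIiIiIiERERERREREREEREREREREREREREREREiIiIiIiIiIiIREREREUREREQREREREREREREREREREiIiIiIiIiIiIhERERERFERERBERERERERERERERERESIiIiIiIiIiIiEREREREUREREEREREREREREREREREREiIiIiIiIiIiIRERERERREQREREREREREREREREREREREiIiIiIiIiIhERERERFEQRERERERERERERERERERERERIiIiIiIiIiEREREREREREREREREREREREREREREREREiIiIhEREiIREREREREREREREREREREREREREREREREREiIhEREREhERERERERERERERERERERERERERERERERERIRERERESERERERERERERERERERERERERERERERERERERERERERERERERERERERERERERERERERERERERERVRERERERERERERERERERERERERERERERERERERERFVVVEREREREREREREREREREREREREREREREREREREREVVVVRERERERERERERERERERERERERERERERERERERFVVVVVVVURERERERERERERERERERERERERERERERERFVVVVVVVVREREREREREREREREREREREREREREREREREVVVVVVVVVEREREREREREREREREREREREREREREREREVVVVVVVVVVRERERERERERERERERERERERERERERERERFVVVVVVVVVURERER"/>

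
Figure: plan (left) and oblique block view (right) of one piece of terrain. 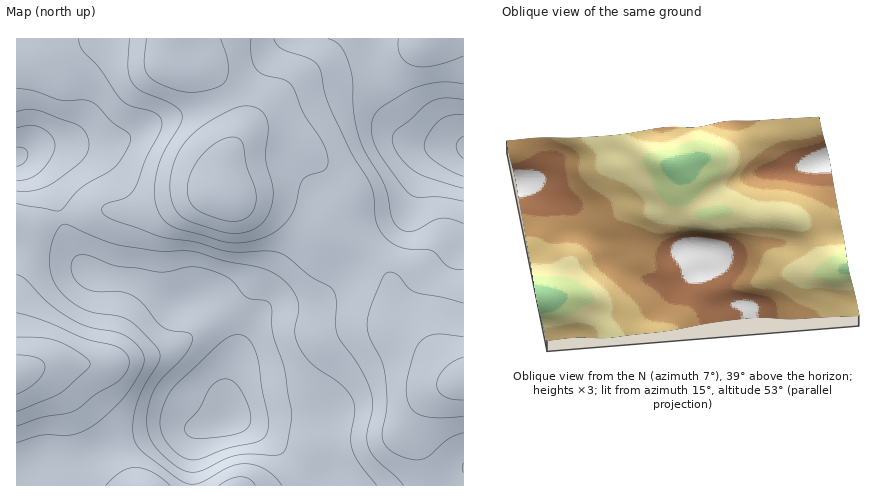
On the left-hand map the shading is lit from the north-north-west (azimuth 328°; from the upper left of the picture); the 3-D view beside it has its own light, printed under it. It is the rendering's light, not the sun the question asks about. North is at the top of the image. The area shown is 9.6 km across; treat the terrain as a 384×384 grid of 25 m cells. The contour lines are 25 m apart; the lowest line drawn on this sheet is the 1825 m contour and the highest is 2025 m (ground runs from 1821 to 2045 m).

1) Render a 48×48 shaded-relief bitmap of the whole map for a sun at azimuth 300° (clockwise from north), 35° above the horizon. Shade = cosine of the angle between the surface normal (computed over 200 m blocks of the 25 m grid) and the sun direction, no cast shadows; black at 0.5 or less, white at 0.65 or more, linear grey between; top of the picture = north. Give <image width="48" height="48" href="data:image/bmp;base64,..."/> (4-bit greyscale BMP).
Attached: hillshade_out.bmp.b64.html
<image width="48" height="48" href="data:image/bmp;base64,Qk32BAAAAAAAAHYAAAAoAAAAMAAAADAAAAABAAQAAAAAAIAEAAATCwAAEwsAABAAAAAAAAAAAAAAABEREQAiIiIAMzMzAERERABVVVUAZmZmAHd3dwCIiIgAmZmZAKqqqgC7u7sAzMzMAN3d3QDu7u4A////AIiZmIiZq7qGZ63v25dmZnd4iIiJmIdmZ3iJiIiJqqmGZ63/7Kh3d3d4iJmYiHZVVneIiHeJmph2Z5zv/sqYiIh3iZmYh2ZURVZ3d3d4iHZVV5ve7tuqqZh4iaqpd2VUREVmdmVnd2REVom83dzLupiImry6h2VUMzNFZVVVZUMjRniZq8zMupiJm83Ll2ZUQyI0VURFVDESRWZ3irzMupiJm83cqHZVRCIzRENEQyESNFVmeavLqYiIms3tuYdlRCIjRDMzMhACNFVWeKu7qYiIibzdyoh2VTMzRDMzMQABNFVWaKu7qYiIiavMypmIdkMzREQzIQAAI0VWeJu7qYiIiZu8y6qZh1VEREREMQAAEjRVeJq6qZiIiJq7u7qqmXZVVVVVQgAAARJFaJq6qpiHiJqqu7qqqoh3Zmd3ZDISIhI0Z5qqqpiHiJmqqqqqqqmYd3iIdlREVDIjV4mqqpmIiZmZmaqqqqqZiIiZl2VWd1QzRomqqqmIiZmZmZmZmaqZiImamGZniIZUVnmruqmZmaqZiZmZmZmYh4iZmHZniZh2Zniau6qZqqqZiJmYiIiHd3iZmHZmeJmYd3eKu6qZqqqZiImIiHd2ZniZmHZmZ4mZiHd5qqmZmqqZiIiIiHdmZniJmHdmVneJmYd4mpmImaqYh4iIiHZVVWeIiHdmVWZ4iId3iZiHiZqYh3eIiXZURWeId3dmVVZnd3d3iIh3eJmYh3d3iXZURFZ3dmZlVVVmVVZniId3d4mYiHd3iIdUNFZ3ZlVVREVVQzRWeId2d3iIiIh2d3dURFZmZVVVQ0RUMiI1Z4d3d3d3iamHZ3dkRWZmZmZlRDRUMhEjV3d3d2ZmeaqYd3dlVnd3dmd3ZVVVQxESRnh3d2VVaKuph3d3eIiHd3iZiHZmVCESNXiHdlQzV5upiIiIiaqYiImqqpd2ZTIRNXiIdlQzRoqqmaqpqrupmaq7u6mHdkMiNWeId1MiRomqmbu7u7u6mrvMzLqYdlQzNWeIh1QiRnmZmczMu8u6qrzd3LqYh1RERWd3d1QzRniZmc3cy7u7q73d3LqZhlREVmZ3dlQ0RneIiLzMy7u6q83u7bqZhlREVmZmZUQ0VWd3d5q7u6qqqr3u7cuphlQ0VnZmVDM0VWZmZniaqqqpmqze/tu6l1Q0VnZlVDI0VVVVVVaJmZmZiJrO7ty7qGVEVnZlQyI0REREREVnd4iZh3is3dy7qYZVVmZlQzI0REMzRERmZmeJh2eJq7uqqpdlZmZVRDM0RDMzREVmZWeJh2ZniIiZmZh2ZlVVVERERDM0RFVmZmaJmHZmZmZ3iIiHZlVVVERVVDM0RWZ3dmZ5mZh2ZlVWZ3eIdlVVVVVWVUM0VXd3d3eJqqmHdmVVVWeIh2VVVVZmZlREVXd3d3eJq7uYd3ZmVVZ4iHZVVWZ3d2VEVYiIiHeJq8yph3d2VEVoiIdmVWZ4mHVERYiIiIiJq8y5h3d2VERXiIiHZmaJqodURZmZiIiIq8y5h3d2ZURFd4iIdmaJqpdlVQ=="/>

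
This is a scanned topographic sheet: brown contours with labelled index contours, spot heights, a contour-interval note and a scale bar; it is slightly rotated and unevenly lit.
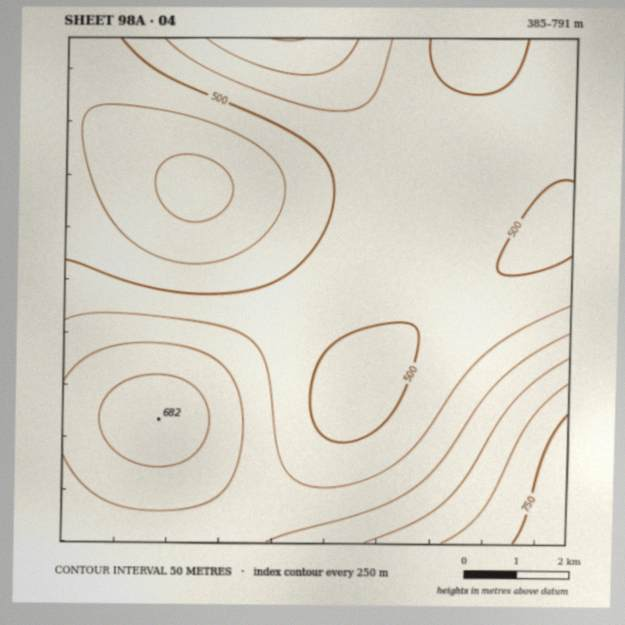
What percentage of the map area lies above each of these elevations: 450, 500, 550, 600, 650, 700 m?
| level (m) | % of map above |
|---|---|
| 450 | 91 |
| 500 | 73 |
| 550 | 37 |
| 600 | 22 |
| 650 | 10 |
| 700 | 4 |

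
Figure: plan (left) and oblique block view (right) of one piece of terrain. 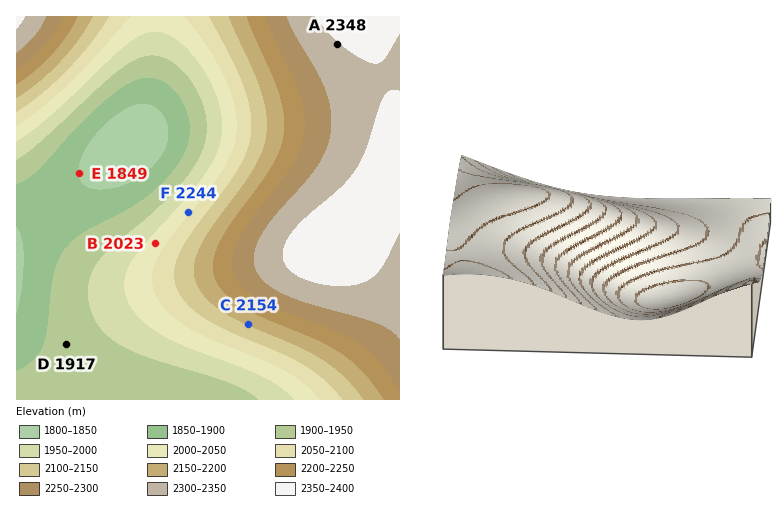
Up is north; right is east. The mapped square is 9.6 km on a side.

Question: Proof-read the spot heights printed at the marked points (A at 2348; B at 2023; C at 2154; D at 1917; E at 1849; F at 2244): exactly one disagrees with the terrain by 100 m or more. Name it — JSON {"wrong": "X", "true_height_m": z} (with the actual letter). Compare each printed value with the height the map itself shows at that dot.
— {"wrong": "F", "true_height_m": 2044}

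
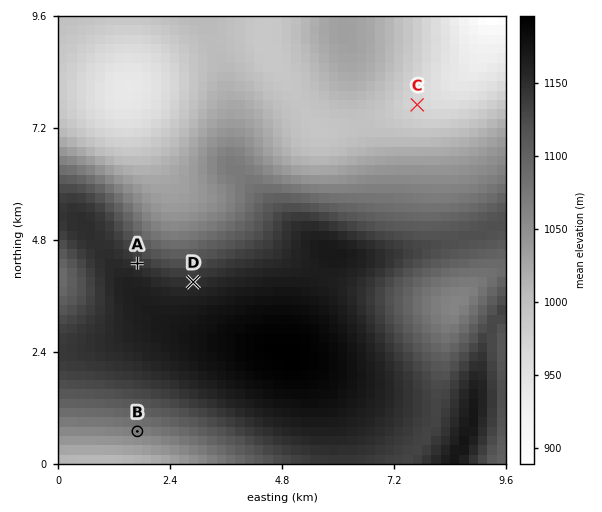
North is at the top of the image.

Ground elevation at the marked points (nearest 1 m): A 1145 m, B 1067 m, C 969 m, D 1148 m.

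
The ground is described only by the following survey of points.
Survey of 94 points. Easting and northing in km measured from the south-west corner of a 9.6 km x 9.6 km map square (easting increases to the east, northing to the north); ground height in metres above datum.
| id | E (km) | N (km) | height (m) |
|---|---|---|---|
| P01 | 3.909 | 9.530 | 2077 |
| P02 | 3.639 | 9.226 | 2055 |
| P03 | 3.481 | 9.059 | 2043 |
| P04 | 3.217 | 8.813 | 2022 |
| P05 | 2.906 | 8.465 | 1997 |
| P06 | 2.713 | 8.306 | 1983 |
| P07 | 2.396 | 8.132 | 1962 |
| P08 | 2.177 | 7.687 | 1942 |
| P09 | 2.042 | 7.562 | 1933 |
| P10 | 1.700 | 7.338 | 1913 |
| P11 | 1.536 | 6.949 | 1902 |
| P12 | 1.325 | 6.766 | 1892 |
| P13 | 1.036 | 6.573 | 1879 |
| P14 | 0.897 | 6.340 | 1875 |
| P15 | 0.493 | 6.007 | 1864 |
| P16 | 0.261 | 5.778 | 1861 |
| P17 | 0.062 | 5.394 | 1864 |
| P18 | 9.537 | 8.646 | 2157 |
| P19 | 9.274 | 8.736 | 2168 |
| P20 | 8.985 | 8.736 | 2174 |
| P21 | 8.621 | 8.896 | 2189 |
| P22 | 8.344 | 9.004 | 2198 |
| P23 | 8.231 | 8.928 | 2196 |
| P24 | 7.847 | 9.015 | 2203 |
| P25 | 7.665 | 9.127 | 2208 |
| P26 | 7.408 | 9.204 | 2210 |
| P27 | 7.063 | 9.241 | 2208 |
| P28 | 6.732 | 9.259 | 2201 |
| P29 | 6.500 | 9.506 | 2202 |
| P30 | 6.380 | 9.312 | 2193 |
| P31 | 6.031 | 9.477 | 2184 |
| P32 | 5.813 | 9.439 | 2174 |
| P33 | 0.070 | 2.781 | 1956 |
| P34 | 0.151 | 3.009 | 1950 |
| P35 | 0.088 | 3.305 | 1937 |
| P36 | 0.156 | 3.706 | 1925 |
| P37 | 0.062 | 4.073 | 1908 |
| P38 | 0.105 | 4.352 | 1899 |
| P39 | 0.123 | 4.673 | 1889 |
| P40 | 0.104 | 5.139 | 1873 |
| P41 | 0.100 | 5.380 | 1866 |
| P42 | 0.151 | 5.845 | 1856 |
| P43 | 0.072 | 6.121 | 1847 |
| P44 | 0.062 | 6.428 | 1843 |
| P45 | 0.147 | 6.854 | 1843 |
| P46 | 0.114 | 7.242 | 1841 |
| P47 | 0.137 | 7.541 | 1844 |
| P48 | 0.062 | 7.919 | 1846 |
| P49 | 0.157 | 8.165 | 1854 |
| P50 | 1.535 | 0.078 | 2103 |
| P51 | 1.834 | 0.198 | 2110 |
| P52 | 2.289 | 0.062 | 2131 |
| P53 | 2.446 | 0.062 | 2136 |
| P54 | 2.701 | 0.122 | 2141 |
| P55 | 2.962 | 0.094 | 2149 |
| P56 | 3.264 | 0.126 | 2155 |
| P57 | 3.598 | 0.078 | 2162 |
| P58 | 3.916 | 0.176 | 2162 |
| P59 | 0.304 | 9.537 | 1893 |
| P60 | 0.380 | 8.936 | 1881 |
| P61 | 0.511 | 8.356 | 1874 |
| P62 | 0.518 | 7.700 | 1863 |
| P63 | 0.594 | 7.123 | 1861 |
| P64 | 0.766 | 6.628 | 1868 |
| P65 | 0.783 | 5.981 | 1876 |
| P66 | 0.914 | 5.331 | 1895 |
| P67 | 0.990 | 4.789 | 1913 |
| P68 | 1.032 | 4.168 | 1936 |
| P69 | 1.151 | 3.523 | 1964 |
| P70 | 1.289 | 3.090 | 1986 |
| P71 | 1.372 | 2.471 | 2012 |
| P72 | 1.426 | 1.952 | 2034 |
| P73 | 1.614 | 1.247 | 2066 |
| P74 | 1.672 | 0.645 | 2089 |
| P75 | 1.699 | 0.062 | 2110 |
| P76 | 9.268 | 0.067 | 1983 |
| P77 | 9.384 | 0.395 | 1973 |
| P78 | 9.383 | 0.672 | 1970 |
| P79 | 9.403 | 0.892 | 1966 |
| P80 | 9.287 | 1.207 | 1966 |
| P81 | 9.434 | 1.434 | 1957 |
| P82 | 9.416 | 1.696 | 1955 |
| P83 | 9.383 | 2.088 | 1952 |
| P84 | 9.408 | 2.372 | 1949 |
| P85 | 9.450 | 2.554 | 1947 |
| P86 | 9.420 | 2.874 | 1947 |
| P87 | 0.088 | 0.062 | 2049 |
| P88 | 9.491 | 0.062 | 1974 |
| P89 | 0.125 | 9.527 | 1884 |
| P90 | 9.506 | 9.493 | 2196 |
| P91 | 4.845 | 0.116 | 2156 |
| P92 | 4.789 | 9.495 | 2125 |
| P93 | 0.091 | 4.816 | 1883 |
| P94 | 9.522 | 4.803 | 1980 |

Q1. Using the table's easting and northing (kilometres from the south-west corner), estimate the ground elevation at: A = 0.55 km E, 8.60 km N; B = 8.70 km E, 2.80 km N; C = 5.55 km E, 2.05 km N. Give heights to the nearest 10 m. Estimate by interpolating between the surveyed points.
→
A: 1880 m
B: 1980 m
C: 2100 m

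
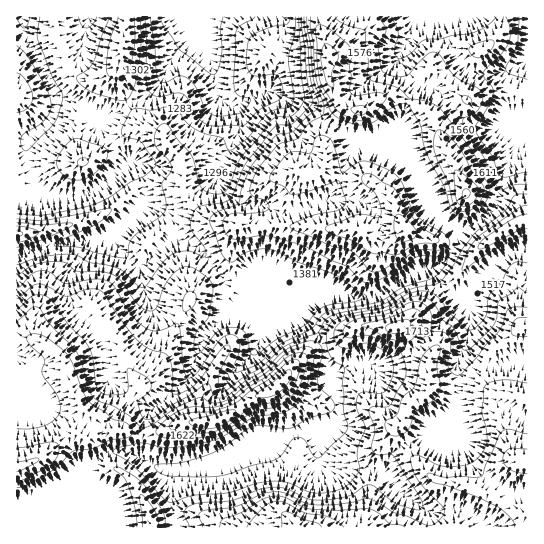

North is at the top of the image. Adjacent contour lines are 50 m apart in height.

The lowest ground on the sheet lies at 1090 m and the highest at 1880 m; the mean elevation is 1480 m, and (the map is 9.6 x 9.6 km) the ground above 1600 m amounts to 25.6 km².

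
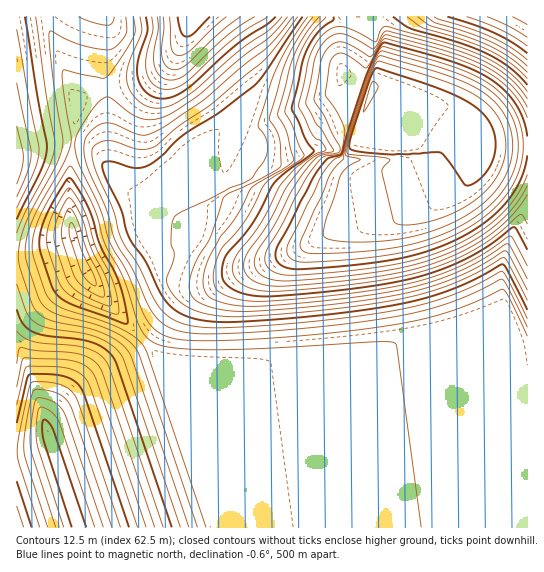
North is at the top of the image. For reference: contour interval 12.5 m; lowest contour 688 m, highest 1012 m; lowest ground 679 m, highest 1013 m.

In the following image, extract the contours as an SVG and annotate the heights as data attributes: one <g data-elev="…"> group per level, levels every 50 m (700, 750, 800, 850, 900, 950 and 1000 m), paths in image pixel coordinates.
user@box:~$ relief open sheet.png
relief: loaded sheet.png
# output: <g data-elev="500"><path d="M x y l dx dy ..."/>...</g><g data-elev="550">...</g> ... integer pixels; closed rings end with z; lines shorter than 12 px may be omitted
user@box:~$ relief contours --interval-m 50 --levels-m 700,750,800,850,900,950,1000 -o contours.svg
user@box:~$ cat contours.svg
<g data-elev="700"><path d="M95 286l-8-5-6-11-12-35 0-8 2-5 4 7 8 25 11 23 2 6z"/><path d="M226 17l-36 34-11 5-5-3-3-5-1-31"/></g><g data-elev="750"><path d="M123 323l-56-21-9-7-6-9-12-35 0-16 9-25 20-32 5 4 13 23 6 14 8 27 17 35 6 17 4 21-1 4z"/><path d="M276 17l-9 7-32 22-48 43-13 7-12 3-8-2-8-5-5-7-3-8 0-18 9-28-1-14"/></g><g data-elev="800"><path d="M180 527l-55-164-4-9-10-9-16-8-13-4-33-5-14-5-8-10-10-29"/><path d="M17 233l9-22 23-45 6-19 0-8-9-46-10-76"/><path d="M527 46l-26-16-34-13"/><path d="M78 17l15 5 14 3 5-2 2-6"/><path d="M298 17l-23 30-13 15-51 42-32 22-23 20-9 3-8 0-24-7-8-1-8 1-6 6-1 7 3 12 18 43 8 28 18 28 13 29 7 12 8 9 10 5 12 4 14 2 43 0 72-6 61-8 46-9 38-13 39-20 5 7 20 41"/></g><g data-elev="850"><path d="M146 527l-49-146-7-11-8-6-11-3-46-3-3 3-5 26"/><path d="M17 184l5-15 1-12-6-31"/><path d="M527 72l-15-13-18-11-25-11-38-11-13-9"/><path d="M319 17l-14 17-10 20-17 59 0 4 9 16 6 28-12 9-24 13-7 7-11 23-19 24-12 24-5 20 1 8 3 6 6 4 13 5 28 2 68-5 64-9 35-7 30-10 27-13 29-18 4 3 16 32"/></g><g data-elev="900"><path d="M112 527l-42-122-5-7-7-4-9-3-12-2-4 3-2 9-6 32-1 17 2 9 22 68"/><path d="M527 99l-13-17-16-13-20-11-27-10-64-17-4 2-6 12-4 4-28-15-8 0-7 3-8 8-6 12-10 46 9 20 7 7 11 21-14 3-7 4-9 8-13 16-23 43-20 29-3 8 0 8 4 7 8 5 10 3 13 1 79-7 57-10 36-13 32-17 26-20 11-13 7-12"/></g><g data-elev="950"><path d="M300 262l61-3 49-8 21-6 20-8 18-10 14-9 15-13 11-14 8-14 5-15 1-16-1-16-5-15-8-13-17-16-23-13-35-12-52-14-5 7-10 23-25 78-9 6-11 13-34 71-1 6 2 6 5 3z"/></g><g data-elev="1000"><path d="M465 185l6 0 10-7 8-9 5-12 2-11-1-11-4-10-5-8-14-12-20-11-35-13-39-13-3 0-6 14-18 53-2 10 1 4 12 3 29 3 50-2 8 9z"/></g>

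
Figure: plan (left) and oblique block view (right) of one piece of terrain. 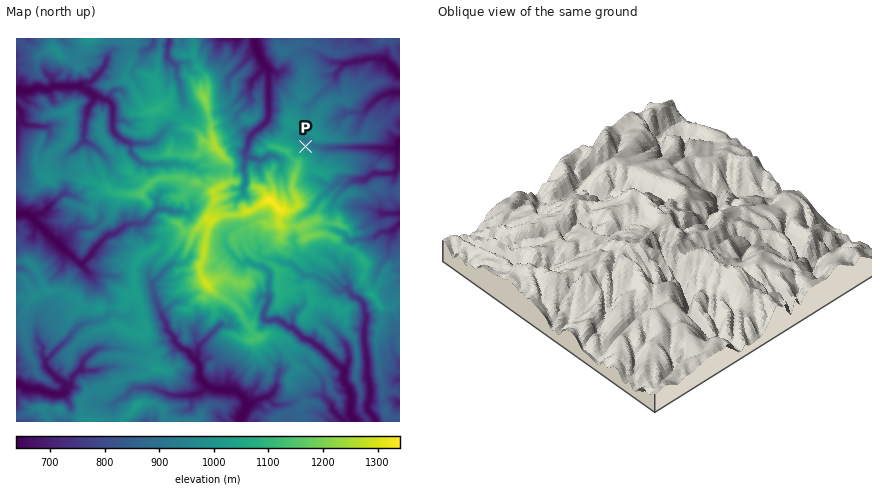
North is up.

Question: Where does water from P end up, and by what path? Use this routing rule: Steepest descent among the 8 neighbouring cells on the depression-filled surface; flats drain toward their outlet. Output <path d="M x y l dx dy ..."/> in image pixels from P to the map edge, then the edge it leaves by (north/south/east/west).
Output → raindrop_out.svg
<path d="M306 146l2-2 4 0 2 2 4 0 2 2 64 0 2 0 10 0 4-6"/>
exit: east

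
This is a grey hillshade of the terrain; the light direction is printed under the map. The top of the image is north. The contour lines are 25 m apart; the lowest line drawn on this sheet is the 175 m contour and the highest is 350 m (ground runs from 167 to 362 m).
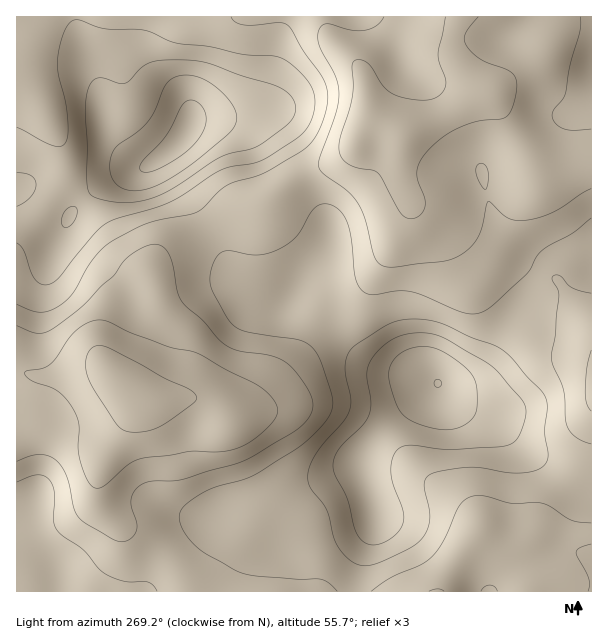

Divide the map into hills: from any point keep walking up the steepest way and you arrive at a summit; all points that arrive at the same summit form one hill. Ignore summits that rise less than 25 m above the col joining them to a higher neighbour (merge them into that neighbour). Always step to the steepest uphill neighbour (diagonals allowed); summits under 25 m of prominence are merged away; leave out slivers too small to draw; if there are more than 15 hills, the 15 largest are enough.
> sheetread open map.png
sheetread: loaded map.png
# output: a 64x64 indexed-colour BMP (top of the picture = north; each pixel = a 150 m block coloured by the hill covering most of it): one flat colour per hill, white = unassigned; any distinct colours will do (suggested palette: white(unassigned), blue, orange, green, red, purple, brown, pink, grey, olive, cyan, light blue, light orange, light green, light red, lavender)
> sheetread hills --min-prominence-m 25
<image width="64" height="64" href="data:image/bmp;base64,Qk12CAAAAAAAAHYAAAAoAAAAQAAAAEAAAAABAAQAAAAAAAAIAAATCwAAEwsAABAAAAAAAAAA////ALR3HwAOf/8ALKAsACgn1gC9Z5QAS1aMAMJ34wB/f38AIr28AM++FwDox64AeLv/AIrfmACWmP8A1bDFABEREREREREREREREREREREREREzMzMzMzMzMzMzMzMzERERERERERERERERERERERERETMzMzMzMzMzMzMzMzMRERERERERERERERERERERERERMzMzMzMzMzMzMzMzMxEREREREREREREREREREREREREzMzMzMzMzMzMzMzMzERERERERERERERERERERERERERMzMzMzMzMzMzMzMzMREREREREREREREREREREREREREzMzMzMzMzMzMzMzMxERERERERERERERERERERERERETMzMzMzMzMzMzMzMzEREREREREREREREREREREREREREzMzMzMzMzMzMzMzMRERERERERERERERERERERERERETMzMzMzMzMzMzMzMxERERERERERERERERERERERERERMzMzMzMzMzMzMzMzERERERERERERERERERERERERERMzMzMzMzMzMzMzMzMREREREREREREREREREREREREREzMzMzMzMzMzMzMzNBERERERERERERERERERERERERETMzMzMzMzMzMzMzNEERERERERERERERERERERERERERMzMzMzMzMzMzMzREQREREREREREREREREREREREREREzMzMzMzMzMzMzRERBERERERERERERERERERERERERETMzMzMzMzMzM0REREEREREREREREREREREREREREREREzMzMzMzMzM0REREQRERERERERERERERERERERERERERMzMzMzMzM0RERERBEREREREREREREREREREREREREREzMzMzMzM0REREREEREREREREREREREREREREREREREREzMzMzM0REREREQRERERERERERERERERERERERERERERMzMzRERERERERBERERERERERERERERERERERERERERETM0REREREREREERERERERERERERERERERERERERERERE0REREREREREQRERERERERERERERERERERERERERERESIiRERERERERBERERERERERERERERERERERERERERIiIiIiREREREREEREREREREREREREREREREREREREiIiIiIiJEREREREQRERERERERERERERERERERERERIiIiIiIiIiRERERERBERERERERERERERERERERERERIiIiIiIiIiIkREREREEREREREREREREREREREREREREiIiIiIiIiIiREREREQREREREREREREREREREREREREiIiIiIiIiIiIkRERERBEREREREREREREREREREREREiIiIiIiIiIiIiREREREERERERERERERERERERERERESIiIiIiIiIiIiIkREREQREREREREREREREREREiIRESIiIiIiIiIiIiIiJERERBEREREREREREREREREiIiESIiIiIiIiIiIiIiIkREREEREREREREREREREREiIiIiIiIiIiIiIiIiIiIiJEREQREREREREREREREREiIiIiIiIiIiIiIiIiIiIiIkRERBERERERERERERERESIiIiIiIiIiIiIiIiIiIiIiJEREERERERERERERERESIiIiIiIiIiIiIiIiIiIiIiIiREQRERERERERERERERIiIiIiIiIiIiIiIiIiIiIiIiIiIhERERERERERERERIiIiIiIiIiIiIiIiIiIiIiIiIiIiEREREREREREREREiIiIiIiIiIiIiIiIiIiIiIiIiIiIREREREREREREREiIiIiIiIiIiIiIiIiIiIiIiIiIiIhEREREREREREREiIiIiIiIiIiIiIiIiIiIiIiIiIiIiERERERERERERESIiIiIiIiIiIiIiIiIiIiIiIiIiIiIRERERERERERESIiIiIiIiIiIiIiIiIiIiIiIiIiIiIhERERERERERESIiIiIiIiIiIiIiIiIiIiIiIiIiIiIiERERERERERERIiIiIiIiIiIiIiIiIiIiIiIiIiIiIiIRERERERERERIiIiIiIiIiIiIiIiIiIiIiIiIiIiIiIhEREREREREREiIiIiIiIiIiIiIiIiIiIiIiIiIiIiIiERERERERERERIiIiIiIiIiIiIiIiIiIiIiIiIiIiIiIRERERERERERESIiIiIiIiIiIiIiIiIiIiIiIiIiIiIhERERERERERERIiIiIiIiIiIiIiIiIiIiIiIiIiIiIiERERERERERERESIiIiIiIiIiIiIiIiIiIiIiIiIiIiIRERERERERERERERERIiIiIiIiIiIiIiIiIiIiIiIiIhERERERERERERERERESIiIiIiIiIiIiIiIiIiIiIiIiEREREREREREREREREREiIiIiIiIiIiIiIiIiIiIiIiIRERERERERERERERERESIiIiIiIiIiIiIiIiIiIiIiIhERERERERERERERERERIiIiIiIiIiIiIiIiIiIiIiIiERERERERERERERERERESIiIiIiIiIiIiIiIiIiIiIiIRERERERERERERERERERIiIiIiIiIiIiIiIiIiIiIiIhEREREREREREREREREREiIiIiIiIiIiIiIiIiIiIiIiERERERERERERERERERESIiIiIiIiIiIiIiIiIiIiIiIRERERERERERERERERERIiIiIiIiIiIiIiIiIiIiIiIhEREREREREREREREREREiIiIiIiIiIiIiIiIiIiIiIi"/>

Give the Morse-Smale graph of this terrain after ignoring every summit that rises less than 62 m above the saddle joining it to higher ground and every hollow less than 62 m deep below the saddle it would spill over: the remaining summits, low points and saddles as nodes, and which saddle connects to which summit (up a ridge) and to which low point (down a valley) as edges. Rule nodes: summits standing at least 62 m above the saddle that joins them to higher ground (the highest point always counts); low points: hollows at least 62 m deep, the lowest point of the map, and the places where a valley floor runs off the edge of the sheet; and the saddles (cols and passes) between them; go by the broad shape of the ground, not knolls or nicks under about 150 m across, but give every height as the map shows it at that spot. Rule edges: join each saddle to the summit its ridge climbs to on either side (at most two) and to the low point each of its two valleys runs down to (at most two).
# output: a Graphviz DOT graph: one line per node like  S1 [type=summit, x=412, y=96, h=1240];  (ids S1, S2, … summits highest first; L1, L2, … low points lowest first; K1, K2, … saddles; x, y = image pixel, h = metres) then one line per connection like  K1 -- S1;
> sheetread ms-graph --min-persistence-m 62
graph terrain {
  S1 [type=summit, x=125, y=386, h=362];
  S2 [type=summit, x=401, y=131, h=344];
  L1 [type=low, x=186, y=132, h=167];
  L2 [type=low, x=437, y=383, h=175];
  K1 [type=saddle, x=176, y=564, h=284];
  K2 [type=saddle, x=210, y=228, h=279];
  K3 [type=saddle, x=540, y=273, h=274];
  K1 -- S1;
  K1 -- L1;
  K1 -- L2;
  K2 -- S1;
  K2 -- S2;
  K2 -- L1;
  K2 -- L2;
  K3 -- S1;
  K3 -- S2;
  K3 -- L2;
}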